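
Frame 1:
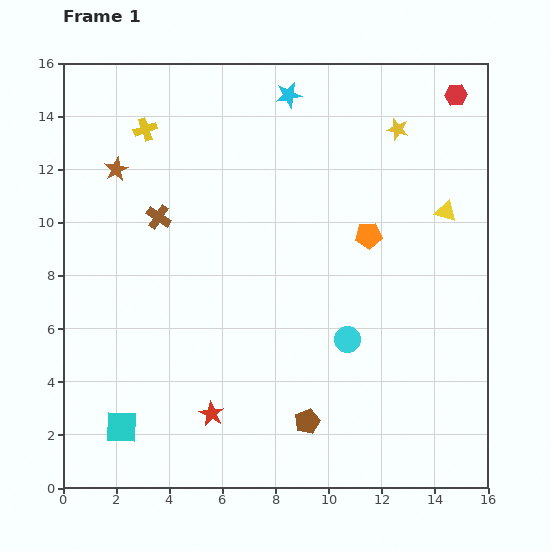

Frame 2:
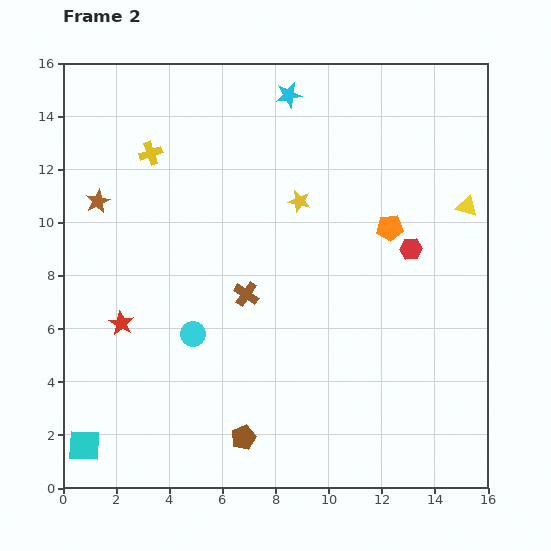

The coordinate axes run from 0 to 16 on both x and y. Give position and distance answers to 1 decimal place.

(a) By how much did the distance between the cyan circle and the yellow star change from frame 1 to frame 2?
-1.7

Distance in frame 1: 8.1. Distance in frame 2: 6.4.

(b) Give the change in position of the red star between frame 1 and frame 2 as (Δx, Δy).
(-3.4, 3.4)

The red star was at (5.6, 2.8) in frame 1 and (2.2, 6.2) in frame 2.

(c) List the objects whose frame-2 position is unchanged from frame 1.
the cyan star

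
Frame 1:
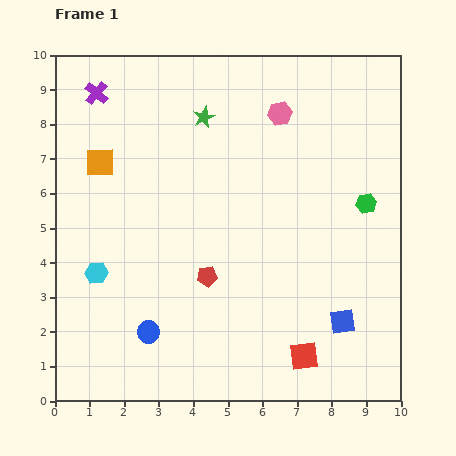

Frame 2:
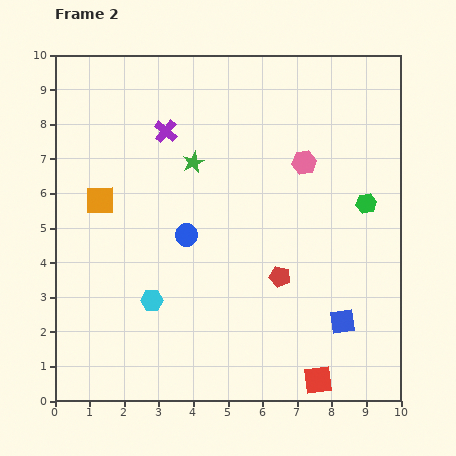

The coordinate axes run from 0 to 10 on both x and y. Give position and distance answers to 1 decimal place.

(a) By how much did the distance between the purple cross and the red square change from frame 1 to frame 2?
-1.3

Distance in frame 1: 9.7. Distance in frame 2: 8.4.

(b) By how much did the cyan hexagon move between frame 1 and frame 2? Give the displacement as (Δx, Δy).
(1.6, -0.8)

The cyan hexagon was at (1.2, 3.7) in frame 1 and (2.8, 2.9) in frame 2.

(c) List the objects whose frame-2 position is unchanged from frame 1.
the blue square, the green hexagon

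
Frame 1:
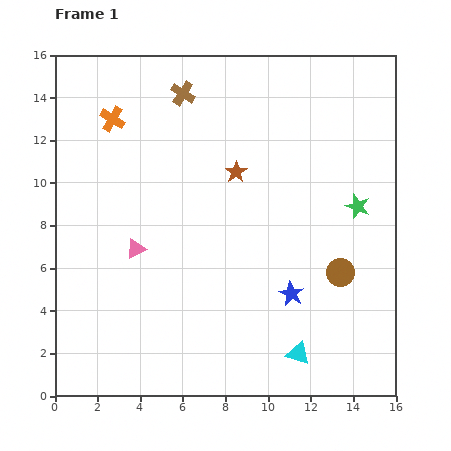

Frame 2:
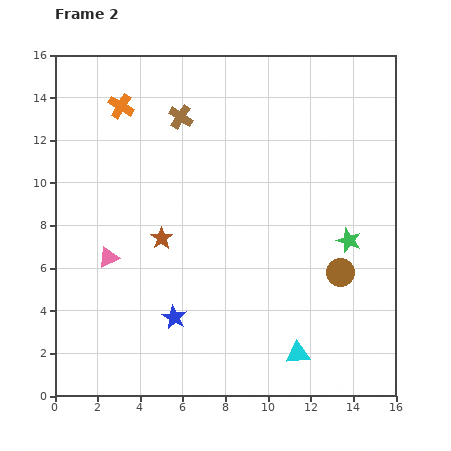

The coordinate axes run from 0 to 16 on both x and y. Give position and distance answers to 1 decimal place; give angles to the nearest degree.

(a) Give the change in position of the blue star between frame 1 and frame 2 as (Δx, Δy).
(-5.5, -1.1)

The blue star was at (11.1, 4.8) in frame 1 and (5.6, 3.7) in frame 2.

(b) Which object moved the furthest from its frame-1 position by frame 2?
the blue star

(moved 5.6; next 4.7)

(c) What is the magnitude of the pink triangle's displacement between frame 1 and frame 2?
1.4

The pink triangle moved from (3.8, 6.9) to (2.5, 6.5), a distance of √(1.3² + 0.4²) ≈ 1.4.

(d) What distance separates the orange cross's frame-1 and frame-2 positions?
0.7

The orange cross moved from (2.7, 13.0) to (3.1, 13.6), a distance of √(0.4² + 0.6²) ≈ 0.7.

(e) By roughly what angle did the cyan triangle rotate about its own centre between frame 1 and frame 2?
23° counter-clockwise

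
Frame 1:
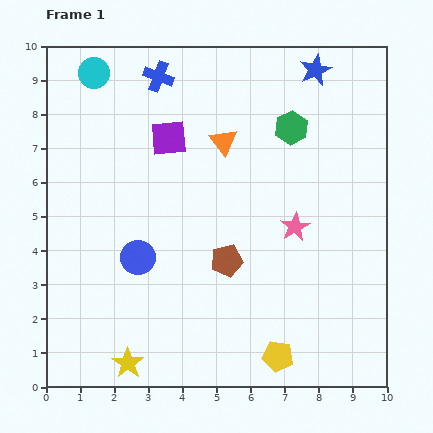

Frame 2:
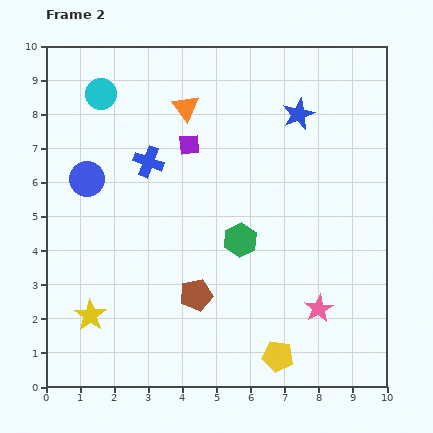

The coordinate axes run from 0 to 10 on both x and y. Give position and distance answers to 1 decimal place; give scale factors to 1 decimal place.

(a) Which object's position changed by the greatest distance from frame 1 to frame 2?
the green hexagon

(moved 3.6; next 2.7)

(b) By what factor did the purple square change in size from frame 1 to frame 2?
0.6×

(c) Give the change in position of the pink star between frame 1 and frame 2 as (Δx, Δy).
(0.7, -2.4)

The pink star was at (7.3, 4.7) in frame 1 and (8.0, 2.3) in frame 2.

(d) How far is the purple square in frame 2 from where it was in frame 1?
0.6

The purple square moved from (3.6, 7.3) to (4.2, 7.1), a distance of √(0.6² + 0.2²) ≈ 0.6.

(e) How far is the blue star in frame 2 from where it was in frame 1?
1.4

The blue star moved from (7.9, 9.3) to (7.4, 8.0), a distance of √(0.5² + 1.3²) ≈ 1.4.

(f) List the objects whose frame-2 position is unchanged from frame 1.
the yellow pentagon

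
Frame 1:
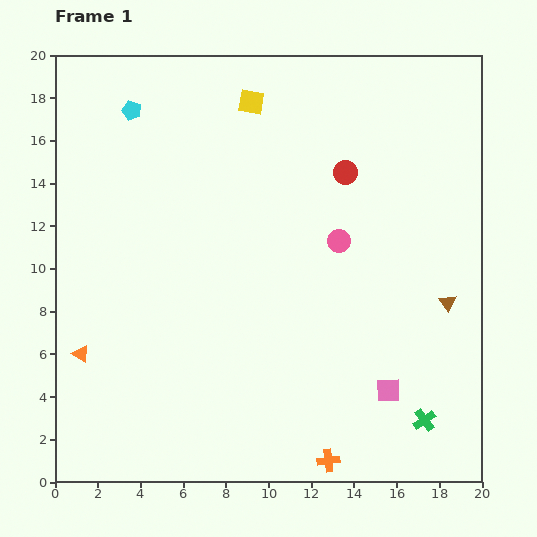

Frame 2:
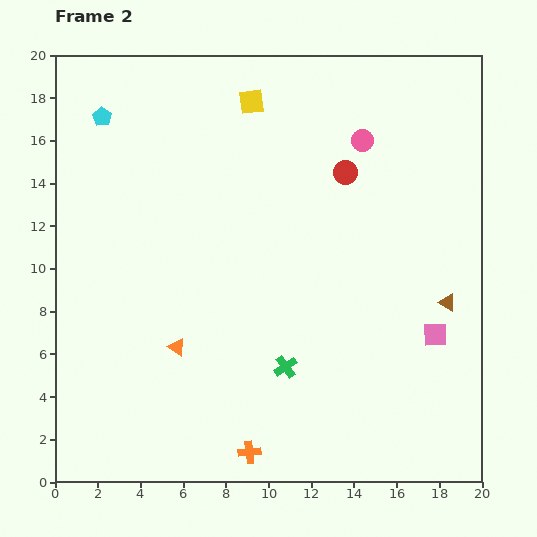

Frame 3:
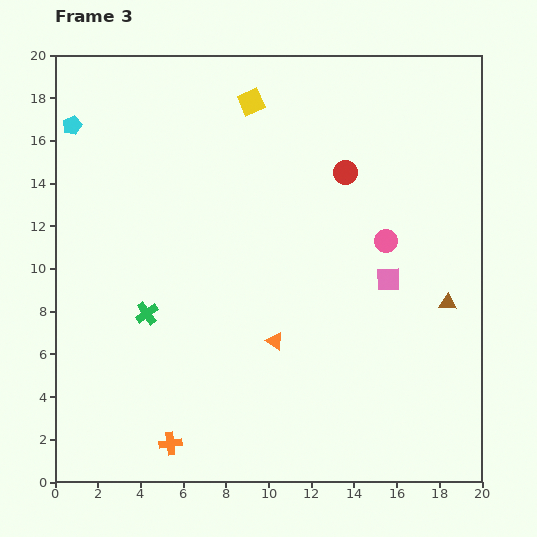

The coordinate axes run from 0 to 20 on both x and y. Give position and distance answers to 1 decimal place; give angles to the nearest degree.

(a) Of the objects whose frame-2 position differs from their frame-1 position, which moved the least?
the cyan pentagon

(moved 1.4)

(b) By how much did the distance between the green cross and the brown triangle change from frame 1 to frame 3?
+8.5

Distance in frame 1: 5.6. Distance in frame 3: 14.1.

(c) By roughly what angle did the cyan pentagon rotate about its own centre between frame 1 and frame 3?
31° clockwise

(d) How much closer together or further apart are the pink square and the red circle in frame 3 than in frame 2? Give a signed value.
-3.3

Distance in frame 2: 8.7. Distance in frame 3: 5.4.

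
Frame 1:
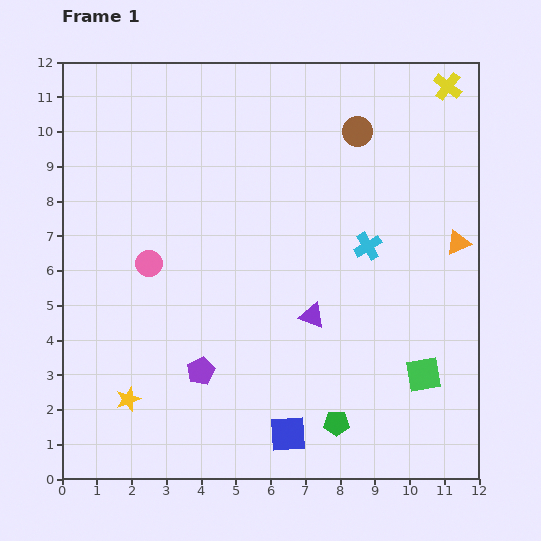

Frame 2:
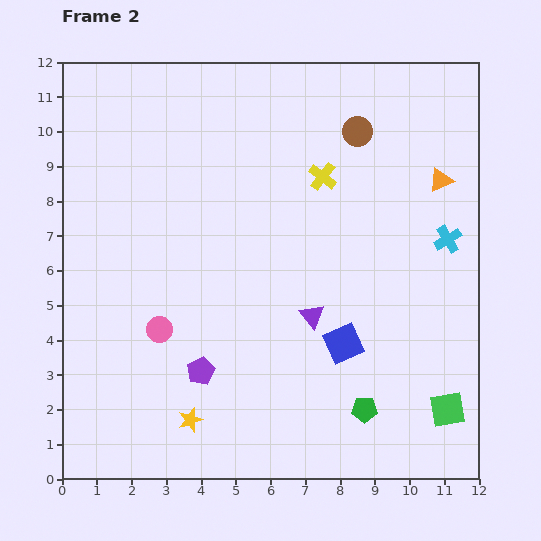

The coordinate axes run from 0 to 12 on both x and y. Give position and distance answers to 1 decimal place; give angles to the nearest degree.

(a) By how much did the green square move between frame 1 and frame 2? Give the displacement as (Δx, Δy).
(0.7, -1.0)

The green square was at (10.4, 3.0) in frame 1 and (11.1, 2.0) in frame 2.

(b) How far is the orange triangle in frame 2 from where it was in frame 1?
1.9

The orange triangle moved from (11.4, 6.8) to (10.9, 8.6), a distance of √(0.5² + 1.8²) ≈ 1.9.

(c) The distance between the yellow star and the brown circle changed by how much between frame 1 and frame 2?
-0.5

Distance in frame 1: 10.1. Distance in frame 2: 9.6.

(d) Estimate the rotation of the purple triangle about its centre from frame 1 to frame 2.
30° clockwise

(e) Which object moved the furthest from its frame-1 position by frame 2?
the yellow cross

(moved 4.4; next 3.1)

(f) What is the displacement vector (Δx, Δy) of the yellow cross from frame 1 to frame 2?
(-3.6, -2.6)

The yellow cross was at (11.1, 11.3) in frame 1 and (7.5, 8.7) in frame 2.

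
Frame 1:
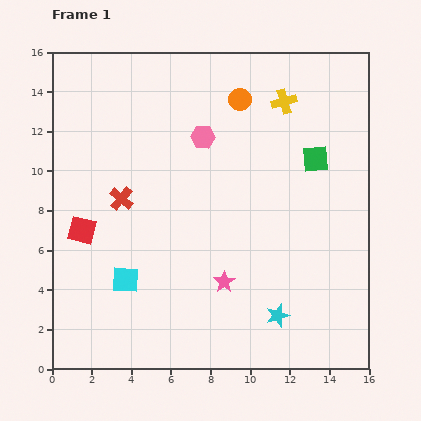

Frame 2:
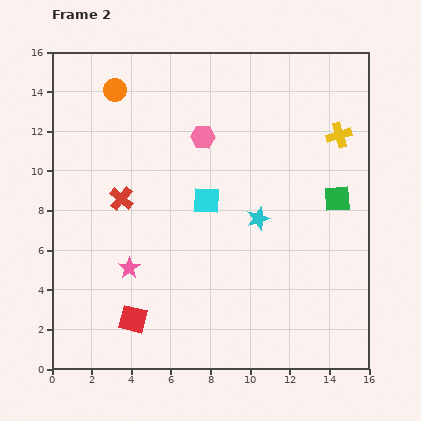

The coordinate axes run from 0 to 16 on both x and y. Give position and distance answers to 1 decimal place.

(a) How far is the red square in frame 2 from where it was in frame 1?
5.2

The red square moved from (1.5, 7.0) to (4.1, 2.5), a distance of √(2.6² + 4.5²) ≈ 5.2.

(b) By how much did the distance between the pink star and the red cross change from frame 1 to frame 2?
-3.2

Distance in frame 1: 6.7. Distance in frame 2: 3.5.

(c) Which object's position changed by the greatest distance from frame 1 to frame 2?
the orange circle

(moved 6.3; next 5.7)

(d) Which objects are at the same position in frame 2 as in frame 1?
the red cross, the pink hexagon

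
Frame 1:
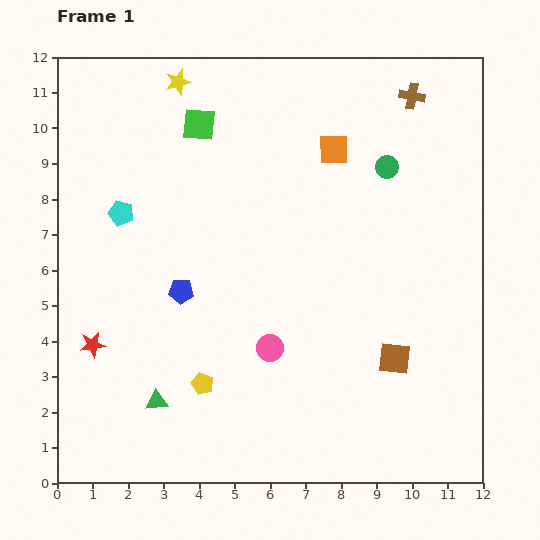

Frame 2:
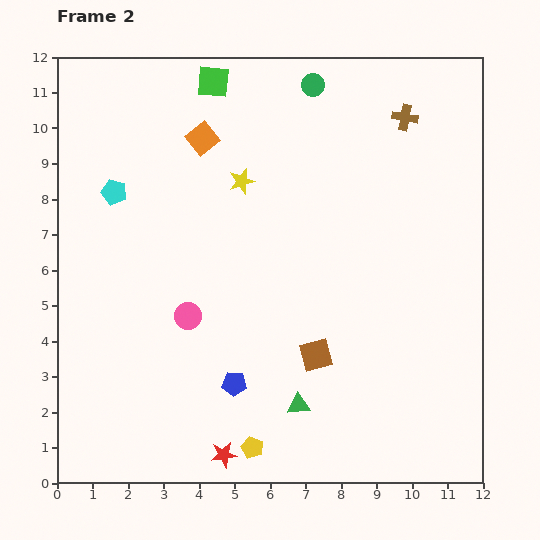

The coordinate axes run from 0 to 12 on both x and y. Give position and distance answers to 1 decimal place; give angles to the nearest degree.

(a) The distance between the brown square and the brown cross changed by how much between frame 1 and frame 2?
-0.2

Distance in frame 1: 7.4. Distance in frame 2: 7.2.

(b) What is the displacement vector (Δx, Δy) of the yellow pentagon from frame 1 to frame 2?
(1.4, -1.8)

The yellow pentagon was at (4.1, 2.8) in frame 1 and (5.5, 1.0) in frame 2.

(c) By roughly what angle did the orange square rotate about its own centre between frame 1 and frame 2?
39° counter-clockwise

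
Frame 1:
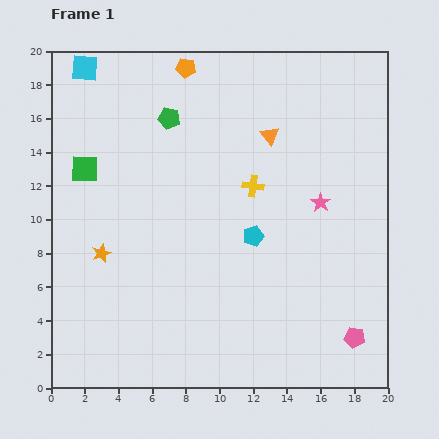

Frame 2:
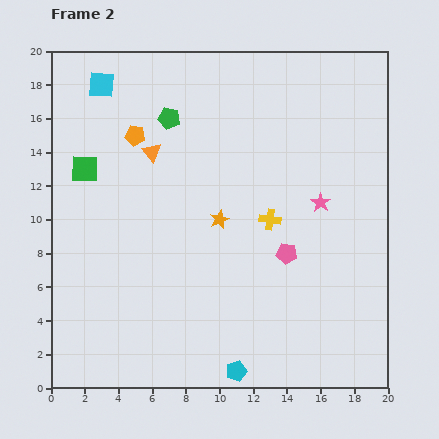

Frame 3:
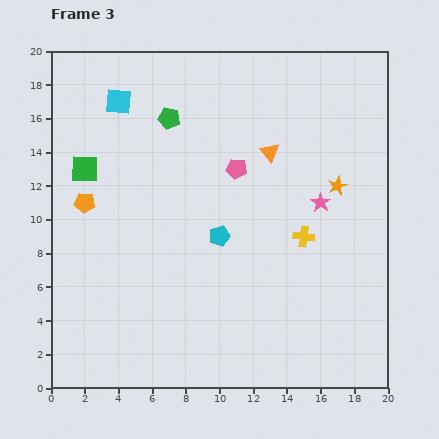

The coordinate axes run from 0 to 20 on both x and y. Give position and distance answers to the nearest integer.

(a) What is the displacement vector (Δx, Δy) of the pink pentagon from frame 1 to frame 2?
(-4, 5)

The pink pentagon was at (18, 3) in frame 1 and (14, 8) in frame 2.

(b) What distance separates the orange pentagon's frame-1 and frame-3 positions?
10

The orange pentagon moved from (8, 19) to (2, 11), a distance of √(6² + 8²) ≈ 10.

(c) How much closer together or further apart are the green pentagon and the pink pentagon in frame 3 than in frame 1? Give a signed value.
-12

Distance in frame 1: 17. Distance in frame 3: 5.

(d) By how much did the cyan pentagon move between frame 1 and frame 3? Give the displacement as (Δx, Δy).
(-2, 0)

The cyan pentagon was at (12, 9) in frame 1 and (10, 9) in frame 3.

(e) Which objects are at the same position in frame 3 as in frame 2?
the green pentagon, the pink star, the green square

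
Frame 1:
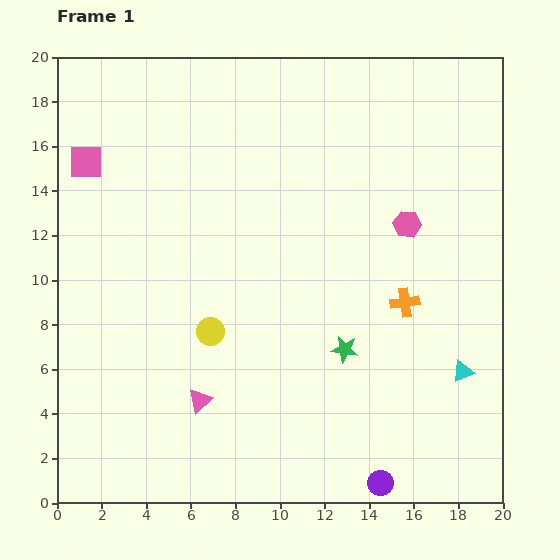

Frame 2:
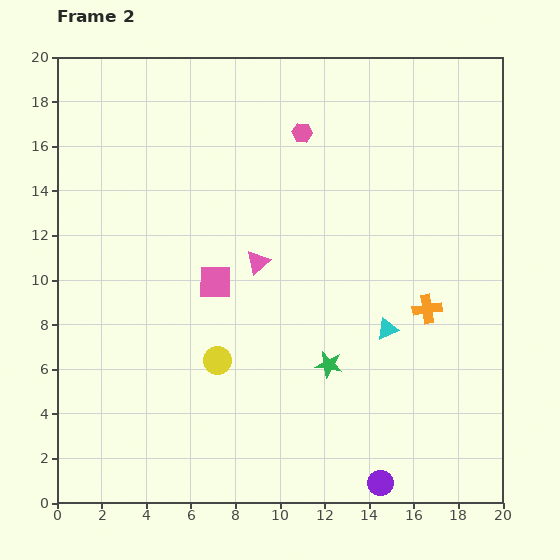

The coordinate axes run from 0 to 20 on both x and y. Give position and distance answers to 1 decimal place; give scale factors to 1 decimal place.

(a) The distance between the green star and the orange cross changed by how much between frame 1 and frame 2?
+1.7

Distance in frame 1: 3.4. Distance in frame 2: 5.1.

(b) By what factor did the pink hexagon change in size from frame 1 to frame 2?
0.7×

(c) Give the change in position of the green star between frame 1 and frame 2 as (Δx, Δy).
(-0.7, -0.7)

The green star was at (12.9, 6.9) in frame 1 and (12.2, 6.2) in frame 2.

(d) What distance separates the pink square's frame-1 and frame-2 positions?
7.9

The pink square moved from (1.3, 15.3) to (7.1, 9.9), a distance of √(5.8² + 5.4²) ≈ 7.9.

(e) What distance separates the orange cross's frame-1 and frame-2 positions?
1.0

The orange cross moved from (15.6, 9.0) to (16.6, 8.7), a distance of √(1.0² + 0.3²) ≈ 1.0.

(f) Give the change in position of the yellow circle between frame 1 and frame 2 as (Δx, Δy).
(0.3, -1.3)

The yellow circle was at (6.9, 7.7) in frame 1 and (7.2, 6.4) in frame 2.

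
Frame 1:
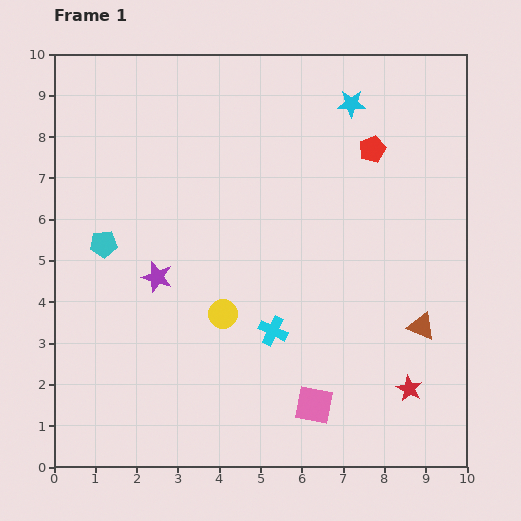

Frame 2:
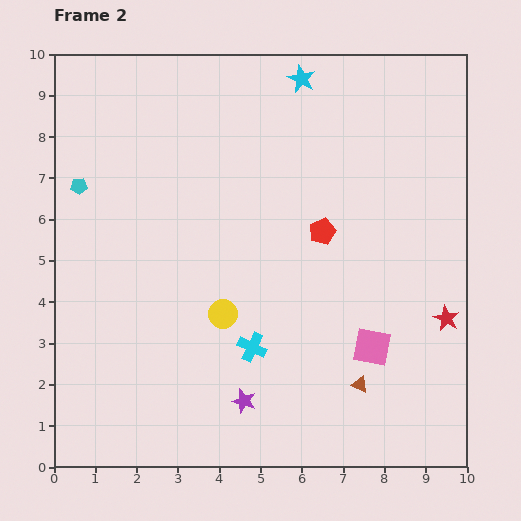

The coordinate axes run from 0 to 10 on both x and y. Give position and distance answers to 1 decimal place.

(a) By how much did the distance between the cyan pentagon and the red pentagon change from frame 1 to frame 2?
-0.9

Distance in frame 1: 6.9. Distance in frame 2: 6.0.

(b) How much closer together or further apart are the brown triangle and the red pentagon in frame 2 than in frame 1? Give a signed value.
-0.7

Distance in frame 1: 4.5. Distance in frame 2: 3.8.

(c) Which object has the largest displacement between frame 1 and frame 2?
the purple star

(moved 3.7; next 2.3)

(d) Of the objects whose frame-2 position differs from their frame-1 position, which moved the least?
the cyan cross

(moved 0.6)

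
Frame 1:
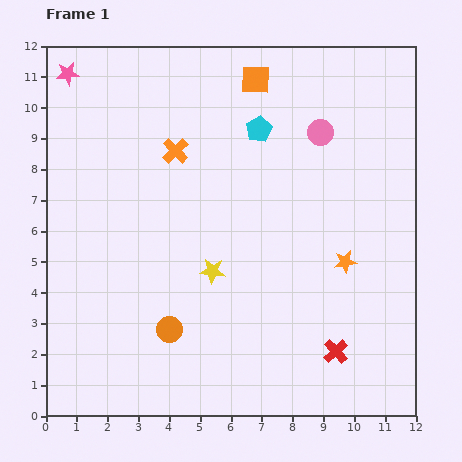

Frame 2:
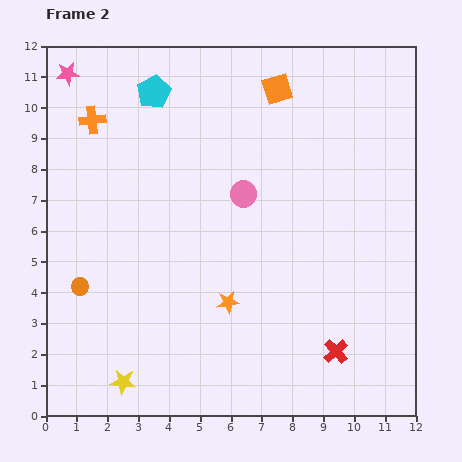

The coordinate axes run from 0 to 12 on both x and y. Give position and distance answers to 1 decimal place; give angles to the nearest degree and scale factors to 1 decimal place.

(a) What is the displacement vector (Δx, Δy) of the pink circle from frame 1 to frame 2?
(-2.5, -2.0)

The pink circle was at (8.9, 9.2) in frame 1 and (6.4, 7.2) in frame 2.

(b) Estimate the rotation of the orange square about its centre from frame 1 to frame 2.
19° counter-clockwise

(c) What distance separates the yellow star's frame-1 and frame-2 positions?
4.6

The yellow star moved from (5.4, 4.7) to (2.5, 1.1), a distance of √(2.9² + 3.6²) ≈ 4.6.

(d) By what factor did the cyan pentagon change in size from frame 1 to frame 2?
1.3×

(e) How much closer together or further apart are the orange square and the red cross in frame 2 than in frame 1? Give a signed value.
-0.5

Distance in frame 1: 9.2. Distance in frame 2: 8.7.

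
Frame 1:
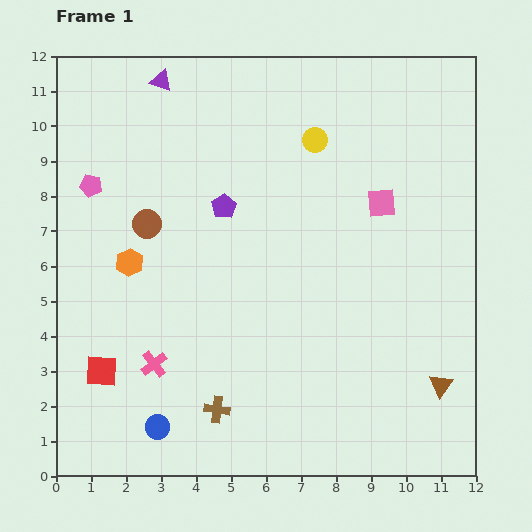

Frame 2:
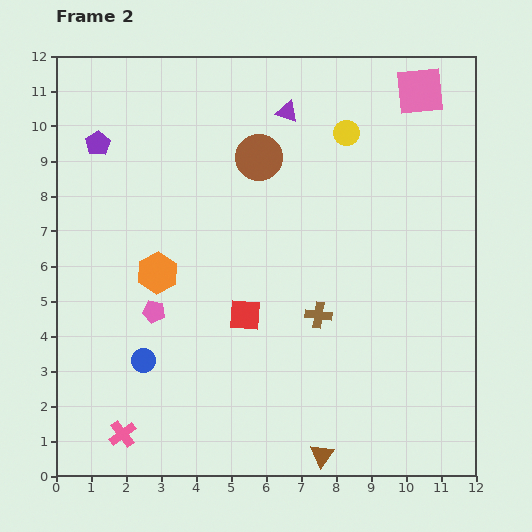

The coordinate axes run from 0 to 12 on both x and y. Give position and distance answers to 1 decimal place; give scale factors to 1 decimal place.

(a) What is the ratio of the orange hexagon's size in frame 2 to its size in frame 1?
1.5×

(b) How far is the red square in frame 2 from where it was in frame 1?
4.4

The red square moved from (1.3, 3.0) to (5.4, 4.6), a distance of √(4.1² + 1.6²) ≈ 4.4.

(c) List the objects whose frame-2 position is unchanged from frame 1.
none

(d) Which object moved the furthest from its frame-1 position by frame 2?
the red square

(moved 4.4; next 4.0)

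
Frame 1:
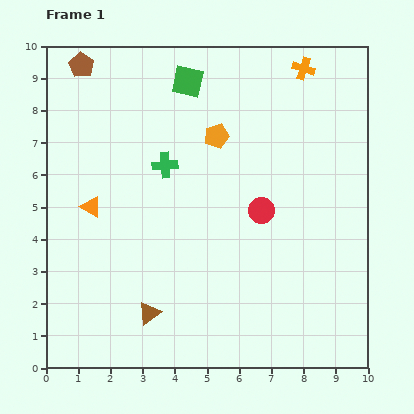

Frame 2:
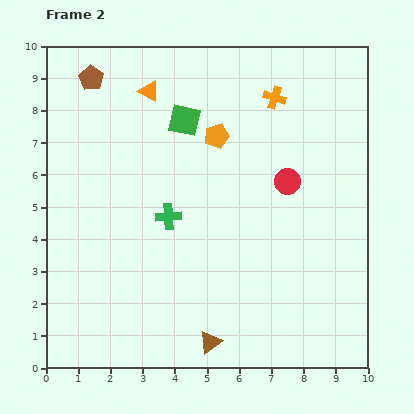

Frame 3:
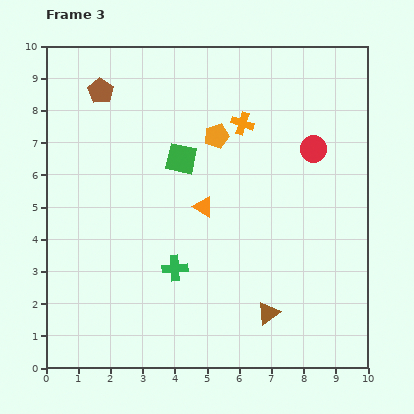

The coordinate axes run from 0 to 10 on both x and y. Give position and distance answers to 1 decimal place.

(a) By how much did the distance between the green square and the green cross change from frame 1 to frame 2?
+0.3

Distance in frame 1: 2.7. Distance in frame 2: 3.0.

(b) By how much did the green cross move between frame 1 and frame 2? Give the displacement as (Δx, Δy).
(0.1, -1.6)

The green cross was at (3.7, 6.3) in frame 1 and (3.8, 4.7) in frame 2.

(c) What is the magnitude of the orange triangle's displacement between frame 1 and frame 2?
4.0

The orange triangle moved from (1.4, 5.0) to (3.2, 8.6), a distance of √(1.8² + 3.6²) ≈ 4.0.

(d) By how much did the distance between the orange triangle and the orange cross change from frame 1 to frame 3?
-5.0

Distance in frame 1: 7.9. Distance in frame 3: 2.9.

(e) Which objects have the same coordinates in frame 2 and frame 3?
the orange pentagon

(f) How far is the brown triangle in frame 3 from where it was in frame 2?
2.0

The brown triangle moved from (5.1, 0.8) to (6.9, 1.7), a distance of √(1.8² + 0.9²) ≈ 2.0.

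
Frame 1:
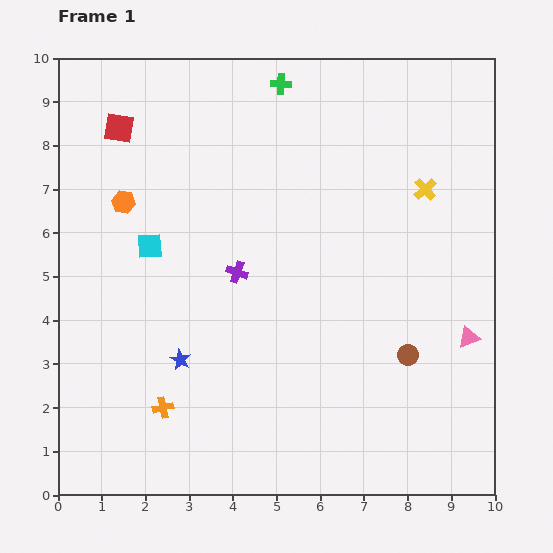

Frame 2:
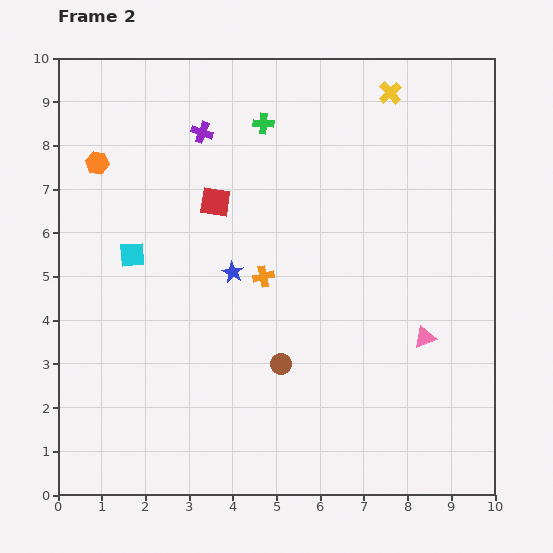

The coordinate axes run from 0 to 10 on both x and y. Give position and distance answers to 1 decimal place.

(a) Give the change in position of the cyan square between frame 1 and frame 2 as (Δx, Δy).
(-0.4, -0.2)

The cyan square was at (2.1, 5.7) in frame 1 and (1.7, 5.5) in frame 2.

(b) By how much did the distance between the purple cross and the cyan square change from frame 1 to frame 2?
+1.1

Distance in frame 1: 2.1. Distance in frame 2: 3.2.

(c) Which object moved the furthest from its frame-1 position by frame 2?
the orange cross

(moved 3.8; next 3.3)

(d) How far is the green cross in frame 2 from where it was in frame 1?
1.0

The green cross moved from (5.1, 9.4) to (4.7, 8.5), a distance of √(0.4² + 0.9²) ≈ 1.0.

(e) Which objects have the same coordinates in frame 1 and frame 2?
none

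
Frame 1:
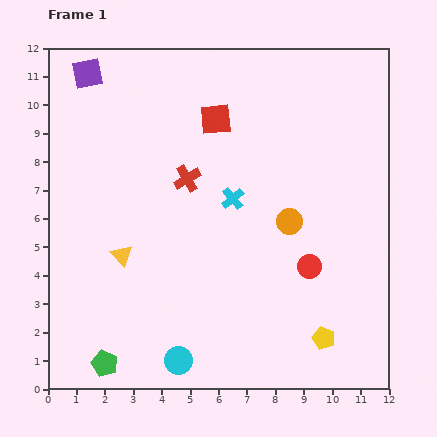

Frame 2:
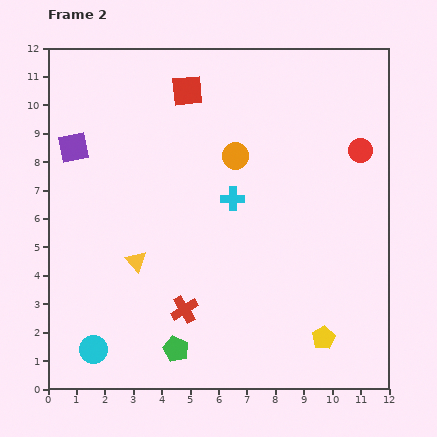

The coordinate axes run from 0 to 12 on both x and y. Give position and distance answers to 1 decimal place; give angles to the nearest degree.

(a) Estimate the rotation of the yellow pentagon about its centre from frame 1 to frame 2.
21° clockwise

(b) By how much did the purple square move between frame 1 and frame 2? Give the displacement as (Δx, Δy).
(-0.5, -2.6)

The purple square was at (1.4, 11.1) in frame 1 and (0.9, 8.5) in frame 2.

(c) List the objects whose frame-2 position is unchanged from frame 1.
the cyan cross, the yellow pentagon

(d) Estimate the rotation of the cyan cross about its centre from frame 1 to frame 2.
40° clockwise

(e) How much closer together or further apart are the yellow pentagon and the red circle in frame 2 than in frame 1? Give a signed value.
+4.2

Distance in frame 1: 2.5. Distance in frame 2: 6.7.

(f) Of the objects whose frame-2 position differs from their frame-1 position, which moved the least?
the yellow triangle

(moved 0.5)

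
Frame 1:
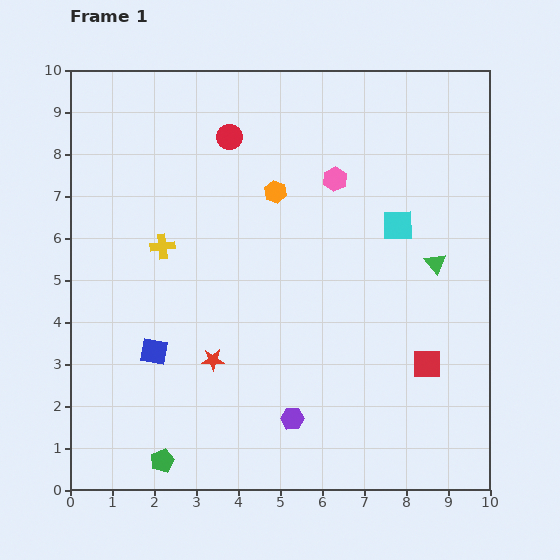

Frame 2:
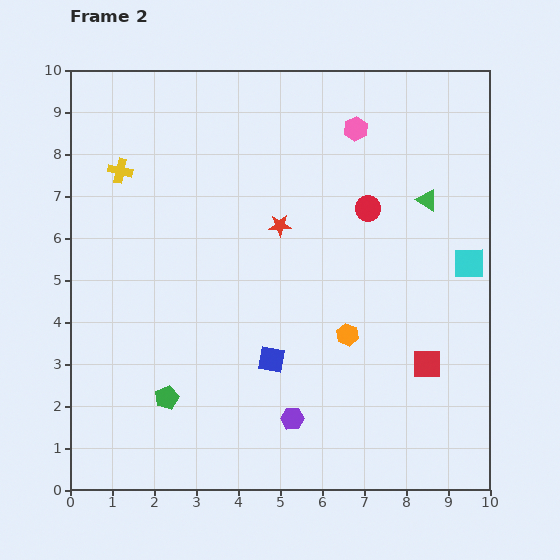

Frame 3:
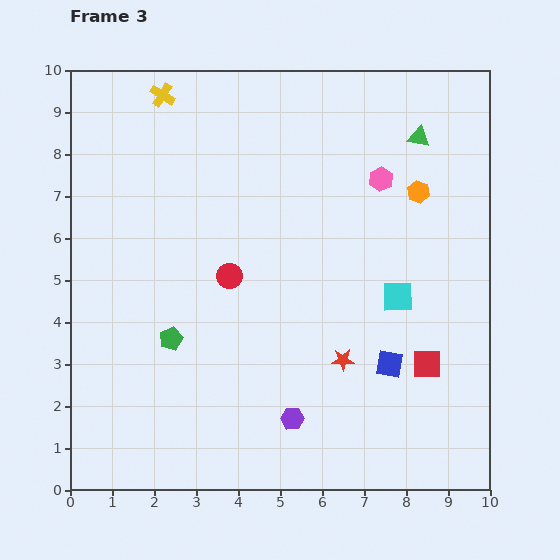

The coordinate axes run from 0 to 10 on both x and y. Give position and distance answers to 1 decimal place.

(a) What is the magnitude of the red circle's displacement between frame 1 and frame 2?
3.7

The red circle moved from (3.8, 8.4) to (7.1, 6.7), a distance of √(3.3² + 1.7²) ≈ 3.7.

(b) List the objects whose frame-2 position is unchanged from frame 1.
the purple hexagon, the red square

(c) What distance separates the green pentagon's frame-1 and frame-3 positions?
2.9

The green pentagon moved from (2.2, 0.7) to (2.4, 3.6), a distance of √(0.2² + 2.9²) ≈ 2.9.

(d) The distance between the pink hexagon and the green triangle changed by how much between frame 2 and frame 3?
-1.1

Distance in frame 2: 2.4. Distance in frame 3: 1.3.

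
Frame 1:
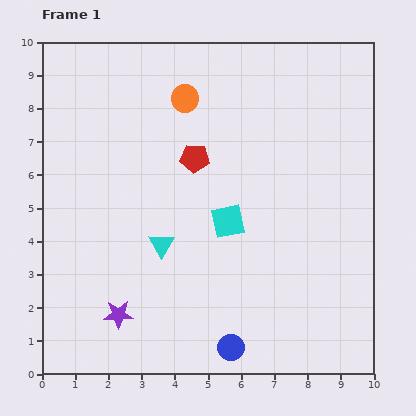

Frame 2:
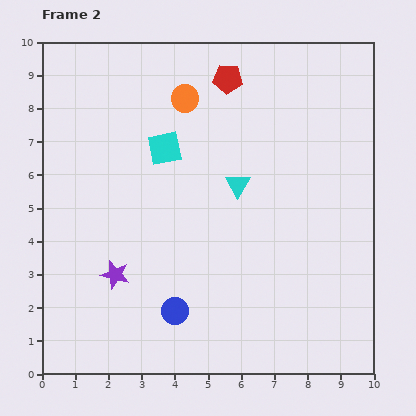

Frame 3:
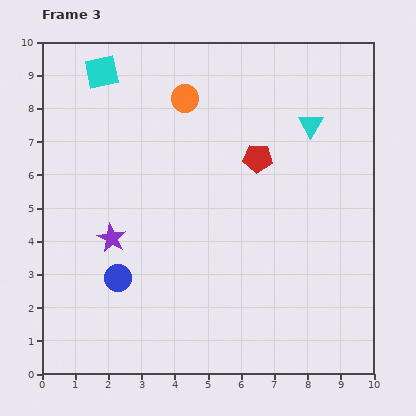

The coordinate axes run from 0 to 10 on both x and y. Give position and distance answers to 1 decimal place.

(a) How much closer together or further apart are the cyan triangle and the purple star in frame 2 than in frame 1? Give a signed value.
+2.1

Distance in frame 1: 2.5. Distance in frame 2: 4.6.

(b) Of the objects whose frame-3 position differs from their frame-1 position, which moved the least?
the red pentagon

(moved 1.9)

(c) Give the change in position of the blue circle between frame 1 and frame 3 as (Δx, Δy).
(-3.4, 2.1)

The blue circle was at (5.7, 0.8) in frame 1 and (2.3, 2.9) in frame 3.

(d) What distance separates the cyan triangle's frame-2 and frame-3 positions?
2.8

The cyan triangle moved from (5.9, 5.7) to (8.1, 7.5), a distance of √(2.2² + 1.8²) ≈ 2.8.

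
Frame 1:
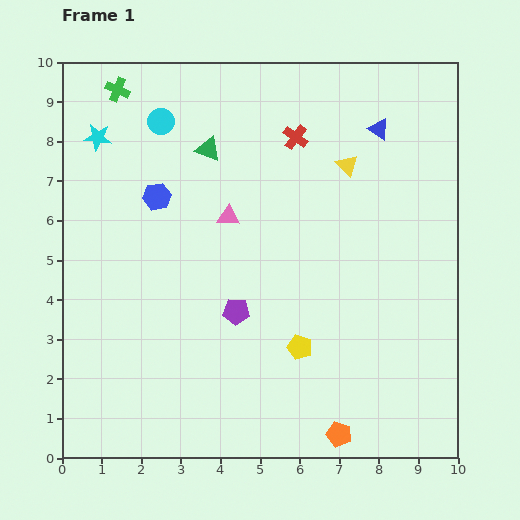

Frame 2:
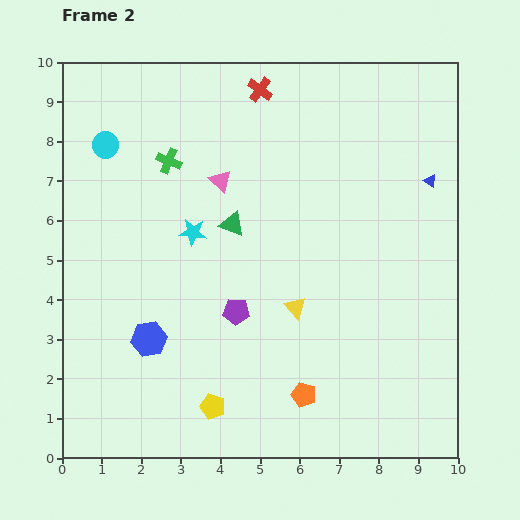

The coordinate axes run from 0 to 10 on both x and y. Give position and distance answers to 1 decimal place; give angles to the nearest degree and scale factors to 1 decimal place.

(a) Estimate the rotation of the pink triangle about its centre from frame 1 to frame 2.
40° clockwise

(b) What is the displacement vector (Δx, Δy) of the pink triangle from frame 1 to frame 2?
(-0.2, 0.9)

The pink triangle was at (4.2, 6.1) in frame 1 and (4.0, 7.0) in frame 2.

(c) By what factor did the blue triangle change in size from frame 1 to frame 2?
0.6×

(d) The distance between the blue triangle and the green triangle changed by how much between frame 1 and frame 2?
+0.8

Distance in frame 1: 4.3. Distance in frame 2: 5.1.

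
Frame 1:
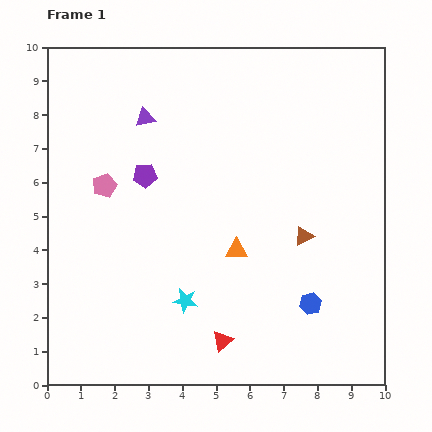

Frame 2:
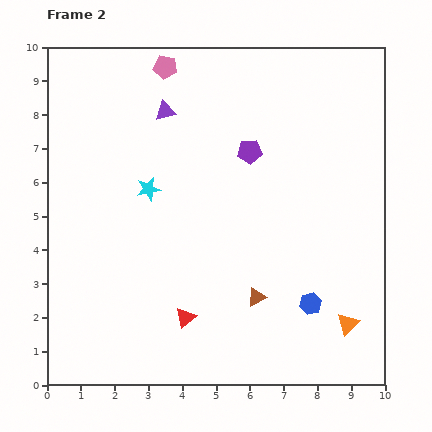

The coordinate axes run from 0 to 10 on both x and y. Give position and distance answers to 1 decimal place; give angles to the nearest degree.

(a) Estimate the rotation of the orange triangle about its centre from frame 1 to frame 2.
45° counter-clockwise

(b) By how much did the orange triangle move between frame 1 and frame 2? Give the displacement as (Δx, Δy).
(3.3, -2.2)

The orange triangle was at (5.6, 4.0) in frame 1 and (8.9, 1.8) in frame 2.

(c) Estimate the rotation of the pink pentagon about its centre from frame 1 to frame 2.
31° clockwise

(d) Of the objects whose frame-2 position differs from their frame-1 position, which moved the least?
the purple triangle

(moved 0.6)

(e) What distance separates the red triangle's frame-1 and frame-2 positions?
1.3

The red triangle moved from (5.2, 1.3) to (4.1, 2.0), a distance of √(1.1² + 0.7²) ≈ 1.3.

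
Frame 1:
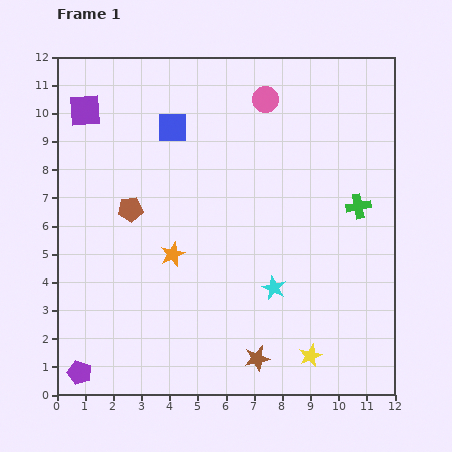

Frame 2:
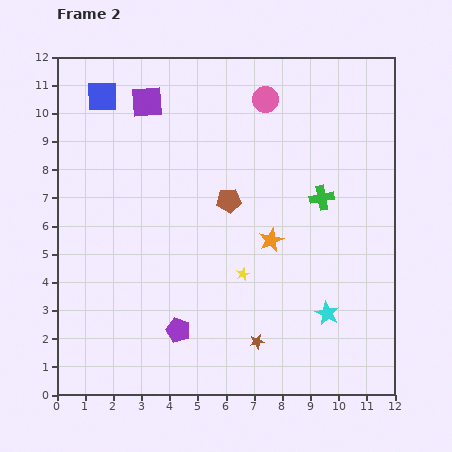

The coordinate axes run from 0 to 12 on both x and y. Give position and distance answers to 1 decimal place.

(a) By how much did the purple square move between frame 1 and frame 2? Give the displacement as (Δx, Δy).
(2.2, 0.3)

The purple square was at (1.0, 10.1) in frame 1 and (3.2, 10.4) in frame 2.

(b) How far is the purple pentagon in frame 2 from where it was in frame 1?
3.8

The purple pentagon moved from (0.8, 0.8) to (4.3, 2.3), a distance of √(3.5² + 1.5²) ≈ 3.8.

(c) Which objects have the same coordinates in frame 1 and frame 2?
the pink circle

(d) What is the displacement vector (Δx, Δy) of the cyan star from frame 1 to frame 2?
(1.9, -0.9)

The cyan star was at (7.7, 3.8) in frame 1 and (9.6, 2.9) in frame 2.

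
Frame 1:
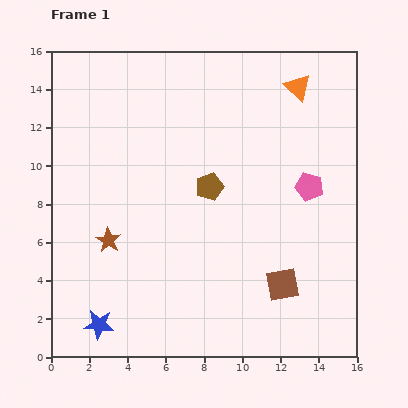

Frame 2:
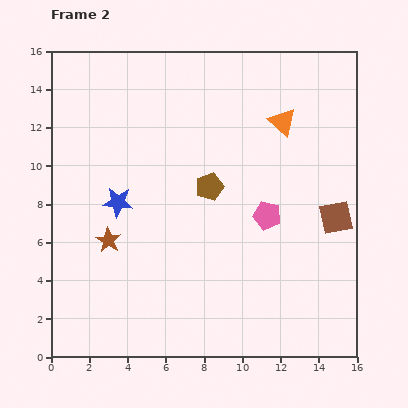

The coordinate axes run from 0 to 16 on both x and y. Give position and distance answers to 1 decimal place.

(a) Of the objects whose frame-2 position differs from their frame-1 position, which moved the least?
the orange triangle

(moved 2.0)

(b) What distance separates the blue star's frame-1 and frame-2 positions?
6.5

The blue star moved from (2.5, 1.7) to (3.5, 8.1), a distance of √(1.0² + 6.4²) ≈ 6.5.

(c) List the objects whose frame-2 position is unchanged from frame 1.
the brown pentagon, the brown star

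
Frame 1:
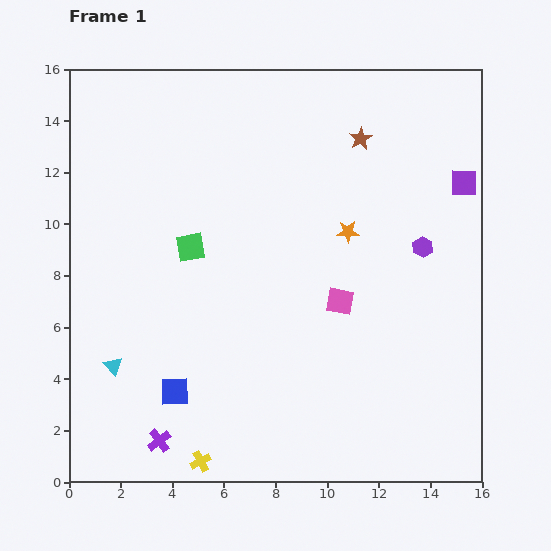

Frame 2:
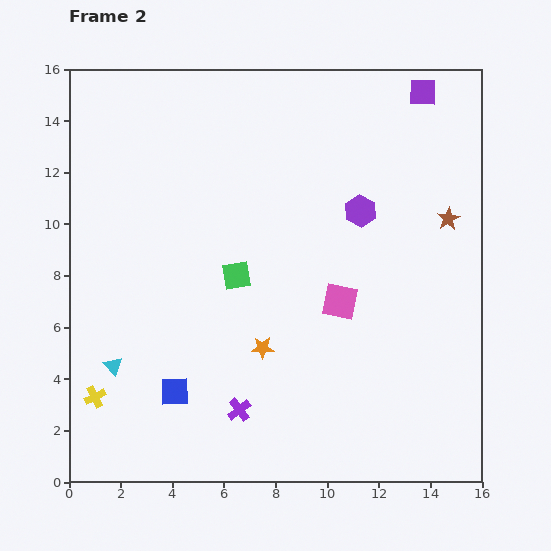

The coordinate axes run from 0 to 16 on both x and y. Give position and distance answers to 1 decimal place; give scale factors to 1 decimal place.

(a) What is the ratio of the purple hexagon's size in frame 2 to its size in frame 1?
1.5×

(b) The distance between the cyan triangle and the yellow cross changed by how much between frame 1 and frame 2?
-3.6

Distance in frame 1: 5.0. Distance in frame 2: 1.4.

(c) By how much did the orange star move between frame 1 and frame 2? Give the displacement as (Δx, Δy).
(-3.3, -4.5)

The orange star was at (10.8, 9.7) in frame 1 and (7.5, 5.2) in frame 2.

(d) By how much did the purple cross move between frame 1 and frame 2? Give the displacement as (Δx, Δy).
(3.1, 1.2)

The purple cross was at (3.5, 1.6) in frame 1 and (6.6, 2.8) in frame 2.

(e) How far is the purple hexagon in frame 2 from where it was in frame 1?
2.8

The purple hexagon moved from (13.7, 9.1) to (11.3, 10.5), a distance of √(2.4² + 1.4²) ≈ 2.8.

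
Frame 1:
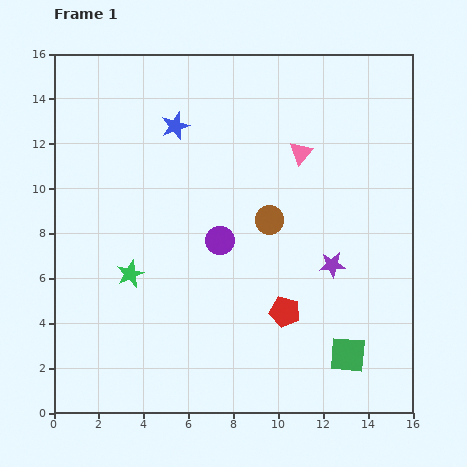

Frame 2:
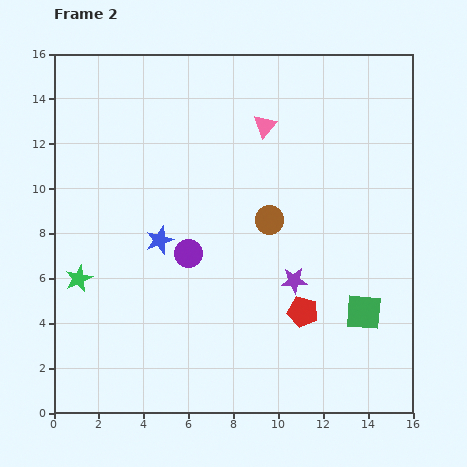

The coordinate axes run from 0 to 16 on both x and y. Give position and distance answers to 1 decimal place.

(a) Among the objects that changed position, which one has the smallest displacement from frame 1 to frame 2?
the red pentagon

(moved 0.8)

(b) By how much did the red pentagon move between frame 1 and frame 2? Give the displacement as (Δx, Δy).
(0.8, 0.0)

The red pentagon was at (10.3, 4.5) in frame 1 and (11.1, 4.5) in frame 2.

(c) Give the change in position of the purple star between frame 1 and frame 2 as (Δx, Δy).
(-1.7, -0.7)

The purple star was at (12.4, 6.6) in frame 1 and (10.7, 5.9) in frame 2.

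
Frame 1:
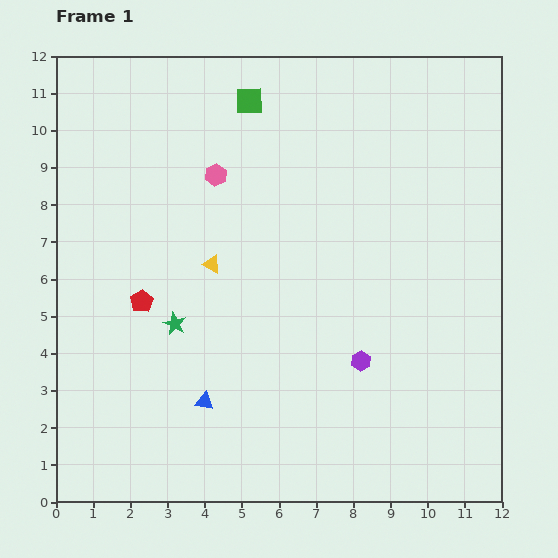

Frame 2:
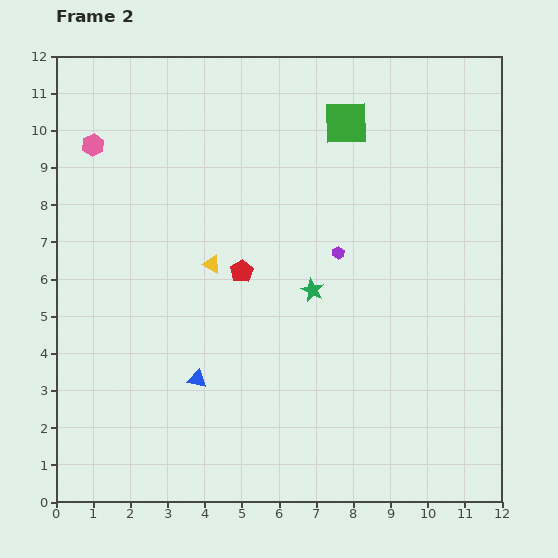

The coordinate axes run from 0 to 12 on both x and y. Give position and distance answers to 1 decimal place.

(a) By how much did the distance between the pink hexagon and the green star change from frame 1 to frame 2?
+3.0

Distance in frame 1: 4.1. Distance in frame 2: 7.1.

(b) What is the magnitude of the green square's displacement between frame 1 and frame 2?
2.7

The green square moved from (5.2, 10.8) to (7.8, 10.2), a distance of √(2.6² + 0.6²) ≈ 2.7.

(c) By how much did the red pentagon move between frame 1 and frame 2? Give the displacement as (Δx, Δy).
(2.7, 0.8)

The red pentagon was at (2.3, 5.4) in frame 1 and (5.0, 6.2) in frame 2.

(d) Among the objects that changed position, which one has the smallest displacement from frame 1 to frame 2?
the blue triangle

(moved 0.6)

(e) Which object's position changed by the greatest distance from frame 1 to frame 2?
the green star

(moved 3.8; next 3.4)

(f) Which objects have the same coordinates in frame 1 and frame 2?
the yellow triangle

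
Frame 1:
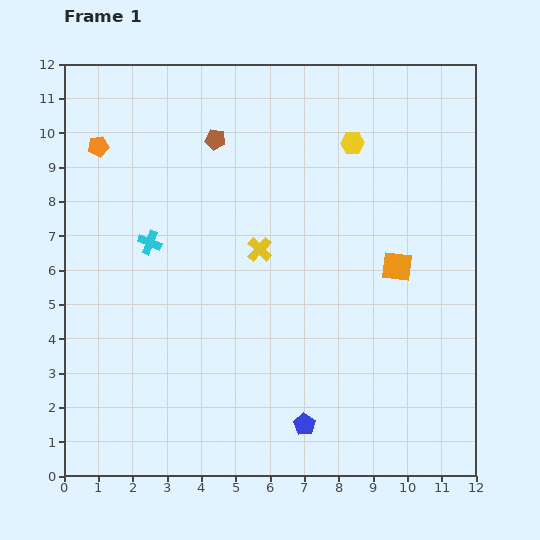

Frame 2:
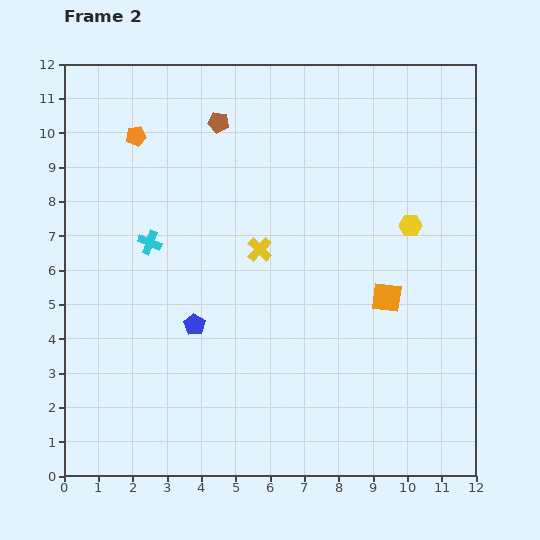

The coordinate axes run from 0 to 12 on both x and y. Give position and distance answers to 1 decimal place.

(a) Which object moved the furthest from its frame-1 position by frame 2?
the blue pentagon

(moved 4.3; next 2.9)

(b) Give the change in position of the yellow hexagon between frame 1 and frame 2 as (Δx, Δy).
(1.7, -2.4)

The yellow hexagon was at (8.4, 9.7) in frame 1 and (10.1, 7.3) in frame 2.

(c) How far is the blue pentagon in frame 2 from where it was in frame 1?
4.3

The blue pentagon moved from (7.0, 1.5) to (3.8, 4.4), a distance of √(3.2² + 2.9²) ≈ 4.3.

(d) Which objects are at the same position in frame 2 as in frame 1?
the cyan cross, the yellow cross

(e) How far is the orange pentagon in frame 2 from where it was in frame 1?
1.1

The orange pentagon moved from (1.0, 9.6) to (2.1, 9.9), a distance of √(1.1² + 0.3²) ≈ 1.1.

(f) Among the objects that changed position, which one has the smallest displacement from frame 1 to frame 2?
the brown pentagon

(moved 0.5)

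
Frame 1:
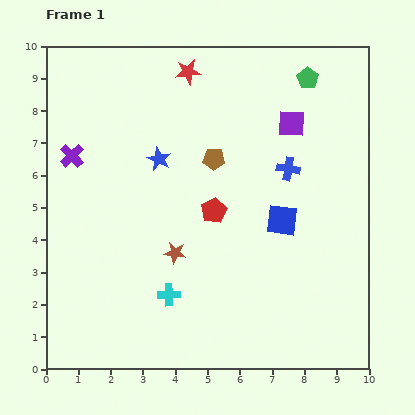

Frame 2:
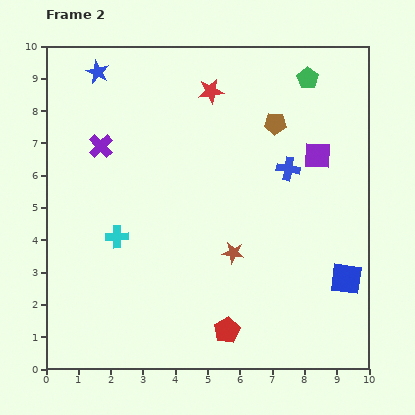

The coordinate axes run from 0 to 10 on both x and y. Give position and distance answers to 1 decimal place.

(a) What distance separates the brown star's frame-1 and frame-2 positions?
1.8

The brown star moved from (4.0, 3.6) to (5.8, 3.6), a distance of √(1.8² + 0.0²) ≈ 1.8.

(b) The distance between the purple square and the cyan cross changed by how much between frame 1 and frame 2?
+0.2

Distance in frame 1: 6.5. Distance in frame 2: 6.7.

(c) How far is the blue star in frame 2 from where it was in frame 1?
3.3

The blue star moved from (3.5, 6.5) to (1.6, 9.2), a distance of √(1.9² + 2.7²) ≈ 3.3.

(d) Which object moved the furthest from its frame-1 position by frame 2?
the red pentagon

(moved 3.7; next 3.3)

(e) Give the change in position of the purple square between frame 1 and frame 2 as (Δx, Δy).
(0.8, -1.0)

The purple square was at (7.6, 7.6) in frame 1 and (8.4, 6.6) in frame 2.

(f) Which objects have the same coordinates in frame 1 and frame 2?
the blue cross, the green pentagon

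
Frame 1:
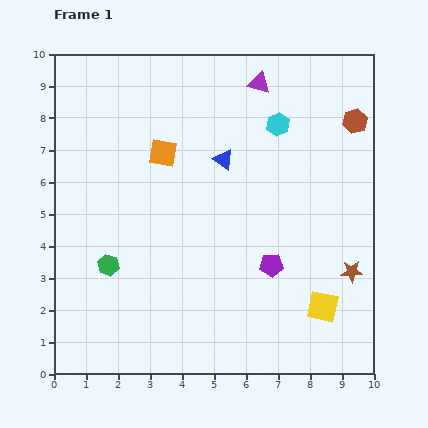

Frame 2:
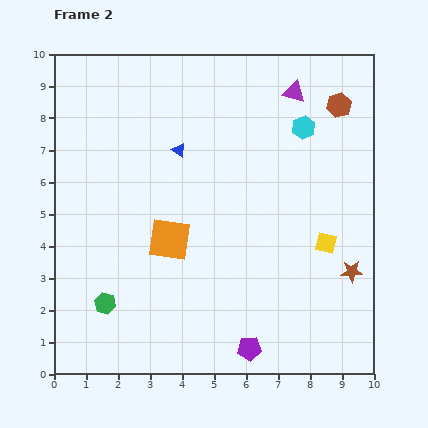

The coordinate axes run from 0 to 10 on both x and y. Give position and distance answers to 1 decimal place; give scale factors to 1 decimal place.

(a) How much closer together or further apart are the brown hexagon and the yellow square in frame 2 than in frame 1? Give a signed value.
-1.6

Distance in frame 1: 5.9. Distance in frame 2: 4.3.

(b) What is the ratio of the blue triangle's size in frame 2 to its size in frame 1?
0.6×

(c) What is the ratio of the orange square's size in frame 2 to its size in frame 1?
1.5×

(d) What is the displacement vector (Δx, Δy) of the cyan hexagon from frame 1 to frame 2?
(0.8, -0.1)

The cyan hexagon was at (7.0, 7.8) in frame 1 and (7.8, 7.7) in frame 2.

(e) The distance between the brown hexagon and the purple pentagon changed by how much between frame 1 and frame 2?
+2.9

Distance in frame 1: 5.2. Distance in frame 2: 8.1.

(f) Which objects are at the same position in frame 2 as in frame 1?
the brown star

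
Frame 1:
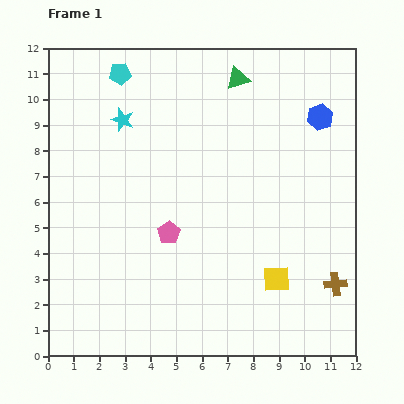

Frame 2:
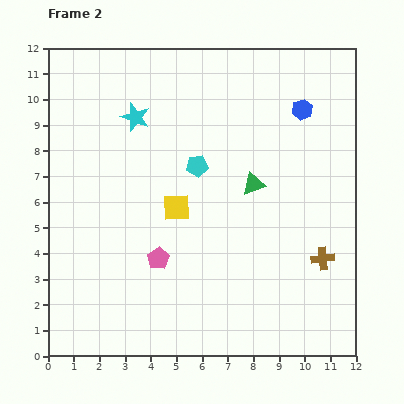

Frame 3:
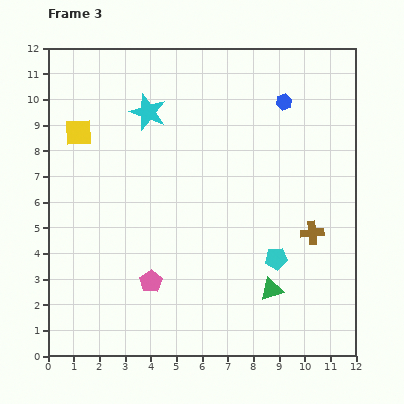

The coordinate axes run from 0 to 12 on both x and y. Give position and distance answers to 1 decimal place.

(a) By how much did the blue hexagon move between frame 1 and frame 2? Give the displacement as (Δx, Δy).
(-0.7, 0.3)

The blue hexagon was at (10.6, 9.3) in frame 1 and (9.9, 9.6) in frame 2.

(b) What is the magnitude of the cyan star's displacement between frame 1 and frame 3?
1.0

The cyan star moved from (2.9, 9.2) to (3.9, 9.5), a distance of √(1.0² + 0.3²) ≈ 1.0.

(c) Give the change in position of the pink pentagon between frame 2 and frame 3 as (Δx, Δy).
(-0.3, -0.9)

The pink pentagon was at (4.3, 3.8) in frame 2 and (4.0, 2.9) in frame 3.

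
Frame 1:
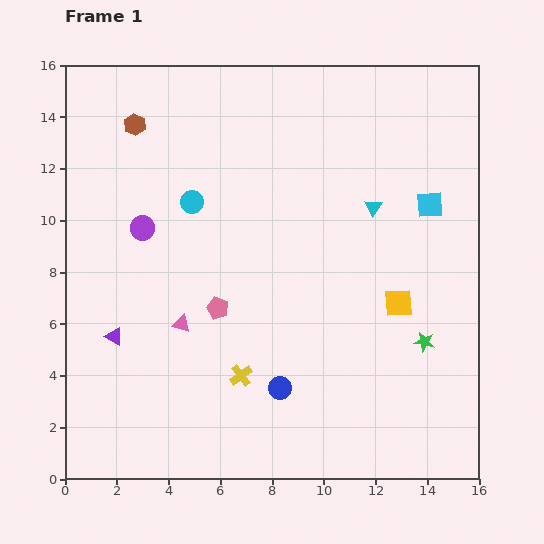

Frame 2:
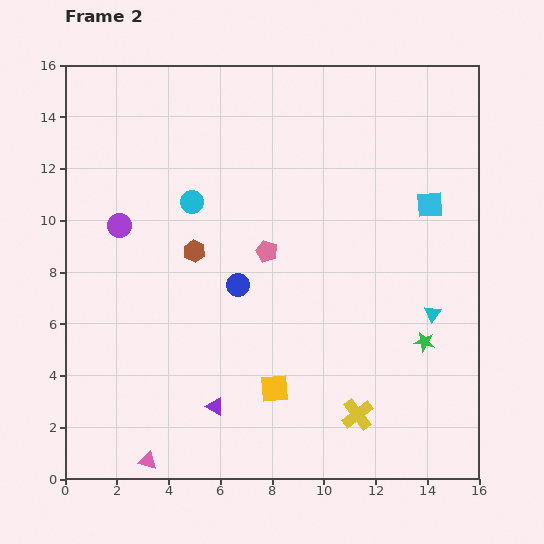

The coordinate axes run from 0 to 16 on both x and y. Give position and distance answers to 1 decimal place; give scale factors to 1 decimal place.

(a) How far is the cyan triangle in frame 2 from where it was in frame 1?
4.7

The cyan triangle moved from (11.9, 10.5) to (14.2, 6.4), a distance of √(2.3² + 4.1²) ≈ 4.7.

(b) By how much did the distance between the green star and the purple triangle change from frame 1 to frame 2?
-3.5

Distance in frame 1: 12.0. Distance in frame 2: 8.5.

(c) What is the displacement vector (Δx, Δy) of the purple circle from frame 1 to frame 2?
(-0.9, 0.1)

The purple circle was at (3.0, 9.7) in frame 1 and (2.1, 9.8) in frame 2.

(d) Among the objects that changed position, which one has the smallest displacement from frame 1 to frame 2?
the purple circle

(moved 0.9)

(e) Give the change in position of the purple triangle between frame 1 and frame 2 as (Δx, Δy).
(3.9, -2.7)

The purple triangle was at (1.9, 5.5) in frame 1 and (5.8, 2.8) in frame 2.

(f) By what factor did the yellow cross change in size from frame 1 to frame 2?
1.4×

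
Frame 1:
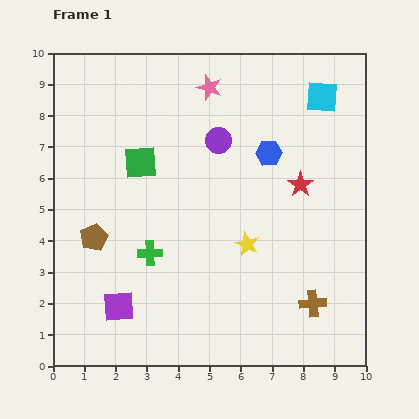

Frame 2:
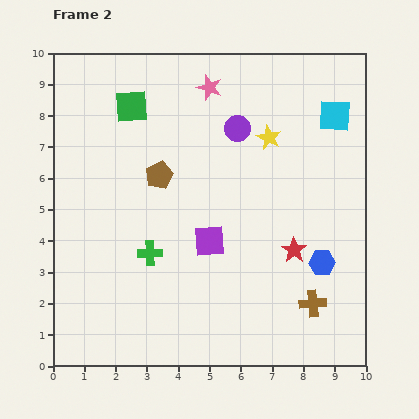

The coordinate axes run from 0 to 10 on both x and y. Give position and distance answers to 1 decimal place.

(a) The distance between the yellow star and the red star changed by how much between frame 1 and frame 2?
+1.2

Distance in frame 1: 2.5. Distance in frame 2: 3.7.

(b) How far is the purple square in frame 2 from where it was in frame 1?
3.6

The purple square moved from (2.1, 1.9) to (5.0, 4.0), a distance of √(2.9² + 2.1²) ≈ 3.6.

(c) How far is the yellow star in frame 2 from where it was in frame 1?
3.5

The yellow star moved from (6.2, 3.9) to (6.9, 7.3), a distance of √(0.7² + 3.4²) ≈ 3.5.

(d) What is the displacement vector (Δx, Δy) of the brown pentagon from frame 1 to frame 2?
(2.1, 2.0)

The brown pentagon was at (1.3, 4.1) in frame 1 and (3.4, 6.1) in frame 2.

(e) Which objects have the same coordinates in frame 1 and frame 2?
the brown cross, the green cross, the pink star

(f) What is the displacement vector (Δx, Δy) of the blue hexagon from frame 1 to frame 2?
(1.7, -3.5)

The blue hexagon was at (6.9, 6.8) in frame 1 and (8.6, 3.3) in frame 2.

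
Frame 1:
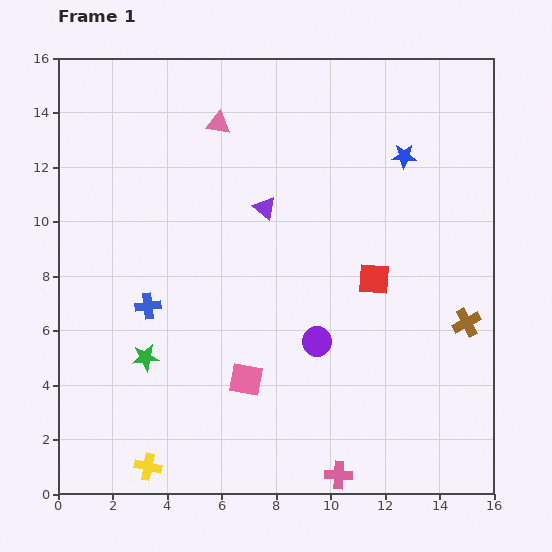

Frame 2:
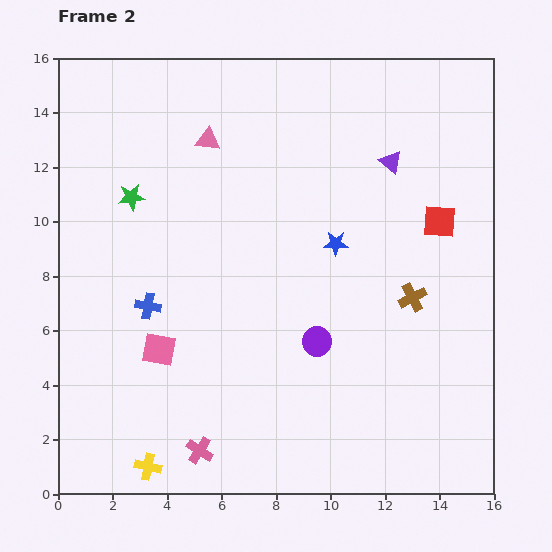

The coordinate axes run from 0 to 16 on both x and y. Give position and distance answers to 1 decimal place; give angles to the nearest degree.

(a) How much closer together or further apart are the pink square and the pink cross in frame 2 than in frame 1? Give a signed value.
-0.9

Distance in frame 1: 4.9. Distance in frame 2: 4.0.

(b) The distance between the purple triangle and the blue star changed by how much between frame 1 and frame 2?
-1.8

Distance in frame 1: 5.4. Distance in frame 2: 3.6.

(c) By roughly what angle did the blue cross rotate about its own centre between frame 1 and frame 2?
18° clockwise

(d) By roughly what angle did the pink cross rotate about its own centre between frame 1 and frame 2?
30° clockwise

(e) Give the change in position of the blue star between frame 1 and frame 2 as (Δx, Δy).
(-2.5, -3.2)

The blue star was at (12.7, 12.4) in frame 1 and (10.2, 9.2) in frame 2.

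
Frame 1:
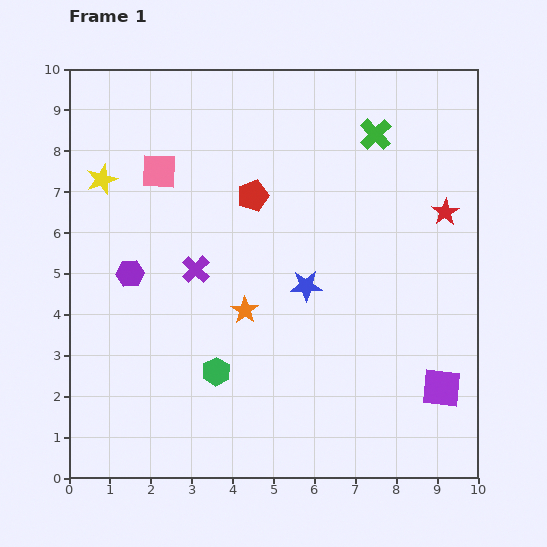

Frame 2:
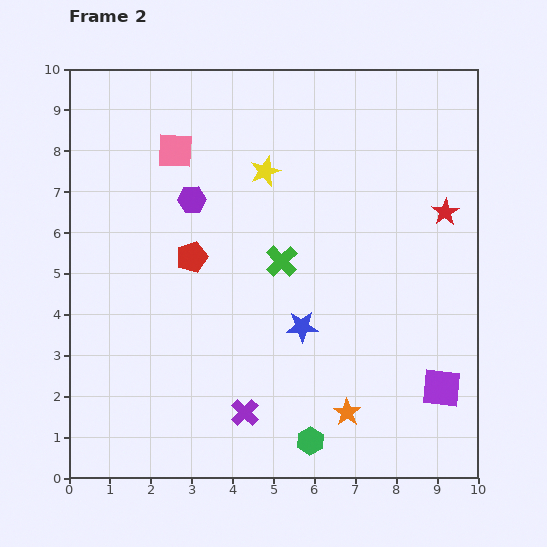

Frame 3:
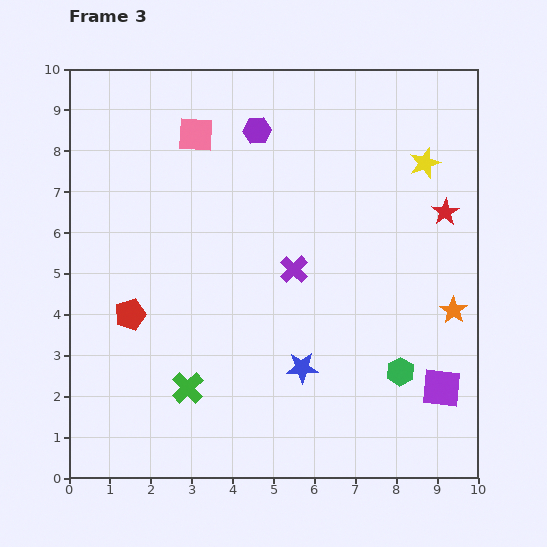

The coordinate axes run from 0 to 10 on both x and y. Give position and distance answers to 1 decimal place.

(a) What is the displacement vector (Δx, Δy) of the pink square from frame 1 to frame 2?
(0.4, 0.5)

The pink square was at (2.2, 7.5) in frame 1 and (2.6, 8.0) in frame 2.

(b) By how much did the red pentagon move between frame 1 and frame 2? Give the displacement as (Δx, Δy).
(-1.5, -1.5)

The red pentagon was at (4.5, 6.9) in frame 1 and (3.0, 5.4) in frame 2.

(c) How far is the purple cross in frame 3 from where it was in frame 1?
2.4

The purple cross moved from (3.1, 5.1) to (5.5, 5.1), a distance of √(2.4² + 0.0²) ≈ 2.4.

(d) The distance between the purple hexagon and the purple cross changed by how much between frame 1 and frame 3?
+1.9

Distance in frame 1: 1.6. Distance in frame 3: 3.5.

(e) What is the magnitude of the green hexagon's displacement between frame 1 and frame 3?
4.5

The green hexagon moved from (3.6, 2.6) to (8.1, 2.6), a distance of √(4.5² + 0.0²) ≈ 4.5.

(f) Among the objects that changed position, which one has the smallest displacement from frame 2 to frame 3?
the pink square

(moved 0.6)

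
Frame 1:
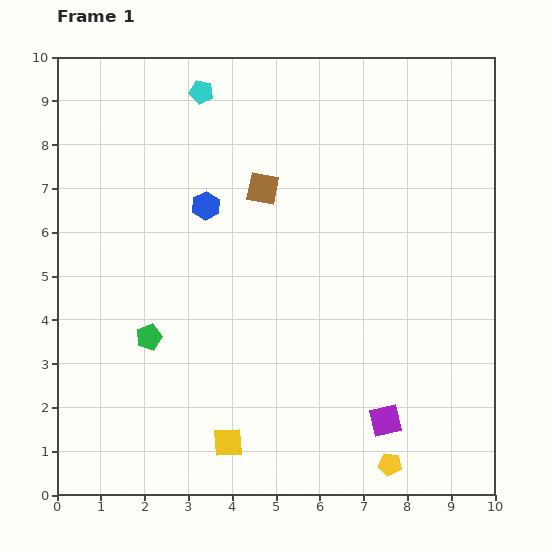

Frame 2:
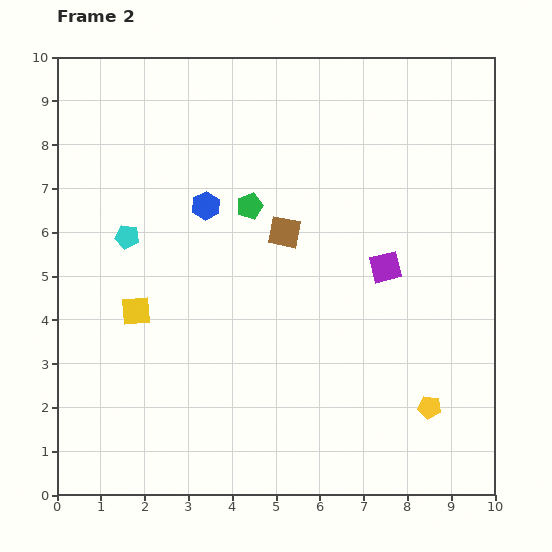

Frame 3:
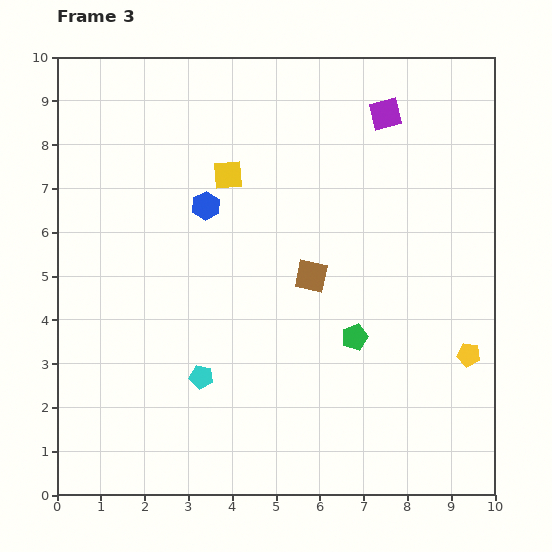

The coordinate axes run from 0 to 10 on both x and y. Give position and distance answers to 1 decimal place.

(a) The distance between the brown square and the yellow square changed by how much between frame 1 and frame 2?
-2.1

Distance in frame 1: 5.9. Distance in frame 2: 3.8.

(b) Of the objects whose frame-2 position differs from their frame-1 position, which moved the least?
the brown square

(moved 1.1)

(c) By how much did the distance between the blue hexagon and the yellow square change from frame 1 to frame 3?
-4.5

Distance in frame 1: 5.4. Distance in frame 3: 0.9.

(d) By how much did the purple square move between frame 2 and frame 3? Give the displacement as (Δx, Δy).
(0.0, 3.5)

The purple square was at (7.5, 5.2) in frame 2 and (7.5, 8.7) in frame 3.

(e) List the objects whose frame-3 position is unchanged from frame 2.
the blue hexagon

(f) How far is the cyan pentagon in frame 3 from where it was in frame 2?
3.6

The cyan pentagon moved from (1.6, 5.9) to (3.3, 2.7), a distance of √(1.7² + 3.2²) ≈ 3.6.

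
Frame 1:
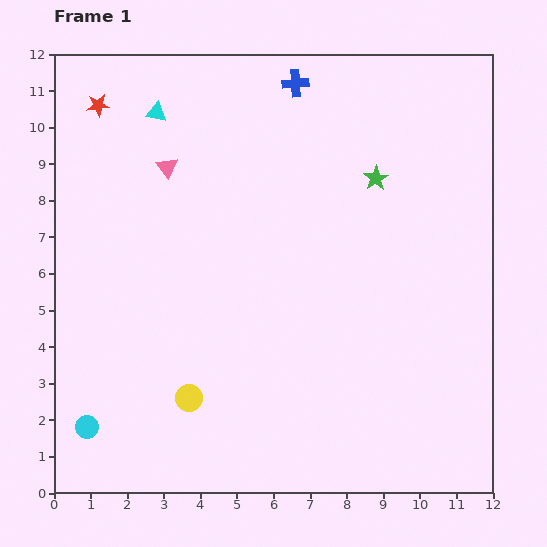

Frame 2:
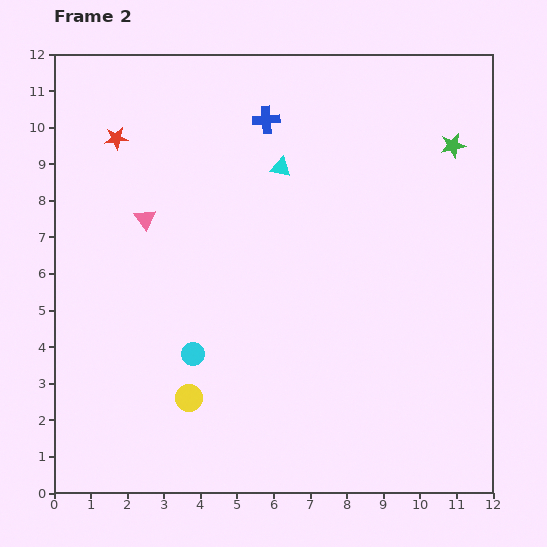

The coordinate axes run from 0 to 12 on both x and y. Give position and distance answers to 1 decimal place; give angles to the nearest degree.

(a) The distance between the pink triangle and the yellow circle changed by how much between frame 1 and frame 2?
-1.3

Distance in frame 1: 6.3. Distance in frame 2: 5.0.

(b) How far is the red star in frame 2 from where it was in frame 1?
1.0

The red star moved from (1.2, 10.6) to (1.7, 9.7), a distance of √(0.5² + 0.9²) ≈ 1.0.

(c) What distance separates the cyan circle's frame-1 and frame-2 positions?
3.5

The cyan circle moved from (0.9, 1.8) to (3.8, 3.8), a distance of √(2.9² + 2.0²) ≈ 3.5.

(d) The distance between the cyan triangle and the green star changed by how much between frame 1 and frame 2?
-1.6

Distance in frame 1: 6.3. Distance in frame 2: 4.7.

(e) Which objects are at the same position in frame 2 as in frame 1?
the yellow circle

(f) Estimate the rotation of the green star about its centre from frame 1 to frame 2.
21° clockwise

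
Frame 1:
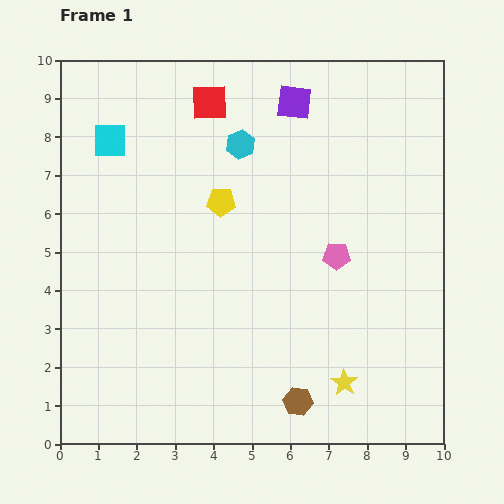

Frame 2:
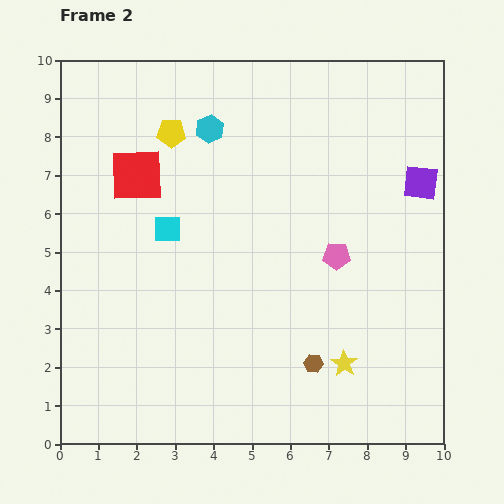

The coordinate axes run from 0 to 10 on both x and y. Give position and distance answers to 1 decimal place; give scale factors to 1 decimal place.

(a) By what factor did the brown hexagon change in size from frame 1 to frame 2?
0.7×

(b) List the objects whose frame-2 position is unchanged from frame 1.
the pink pentagon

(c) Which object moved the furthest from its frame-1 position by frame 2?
the purple square

(moved 3.9; next 2.7)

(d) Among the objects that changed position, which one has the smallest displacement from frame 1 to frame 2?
the yellow star

(moved 0.5)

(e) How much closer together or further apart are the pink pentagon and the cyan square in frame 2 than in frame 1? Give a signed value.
-2.1

Distance in frame 1: 6.6. Distance in frame 2: 4.5.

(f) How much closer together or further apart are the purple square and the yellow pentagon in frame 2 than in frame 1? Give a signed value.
+3.4

Distance in frame 1: 3.2. Distance in frame 2: 6.6.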